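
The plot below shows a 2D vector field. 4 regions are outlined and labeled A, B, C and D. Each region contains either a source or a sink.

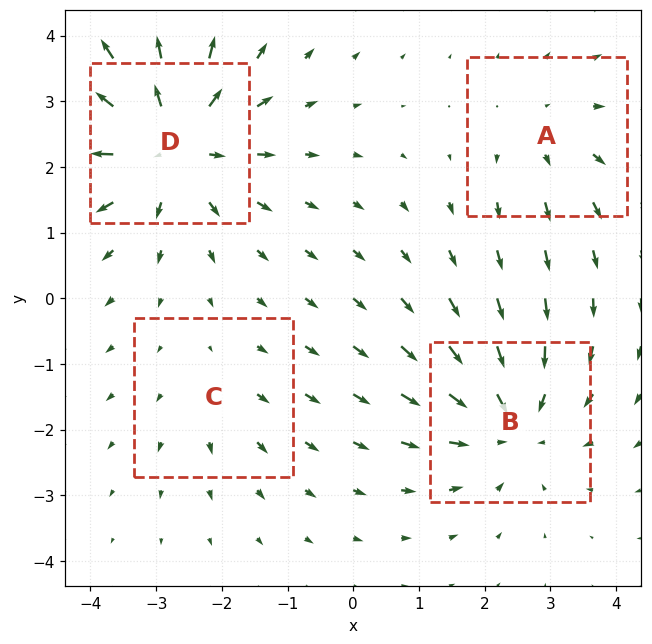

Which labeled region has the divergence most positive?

Divergence at each region's feature centre — A: about +3, B: about -4, C: about +2, D: about +6. Region D is most positive.

D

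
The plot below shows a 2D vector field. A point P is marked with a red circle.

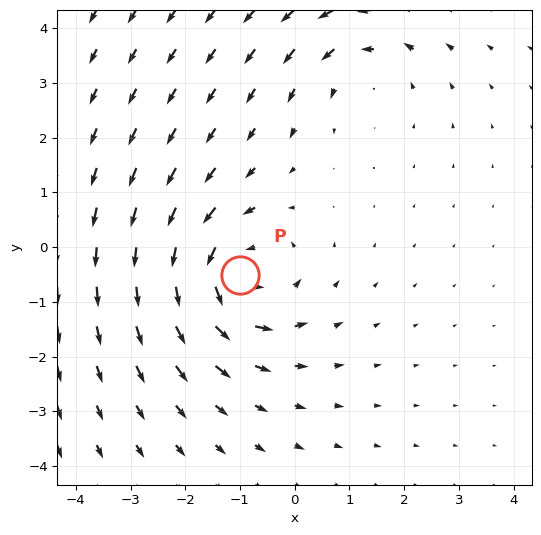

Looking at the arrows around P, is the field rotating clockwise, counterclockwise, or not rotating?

Near P at (-1.0, -0.5) the arrows circulate counterclockwise. The curl (z-component) there is about +5; positive curl means counterclockwise rotation.

counterclockwise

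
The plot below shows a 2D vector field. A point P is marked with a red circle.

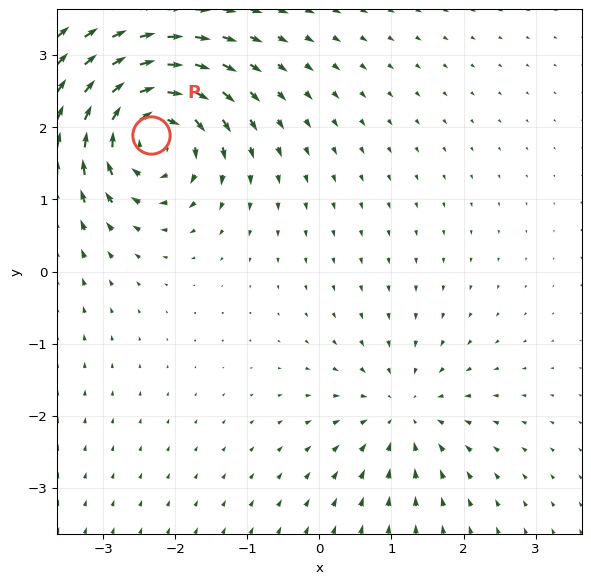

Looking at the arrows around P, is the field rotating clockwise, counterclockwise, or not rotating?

clockwise

Near P at (-2.3, 1.9) the arrows circulate clockwise. The curl (z-component) there is about -6; negative curl means clockwise rotation.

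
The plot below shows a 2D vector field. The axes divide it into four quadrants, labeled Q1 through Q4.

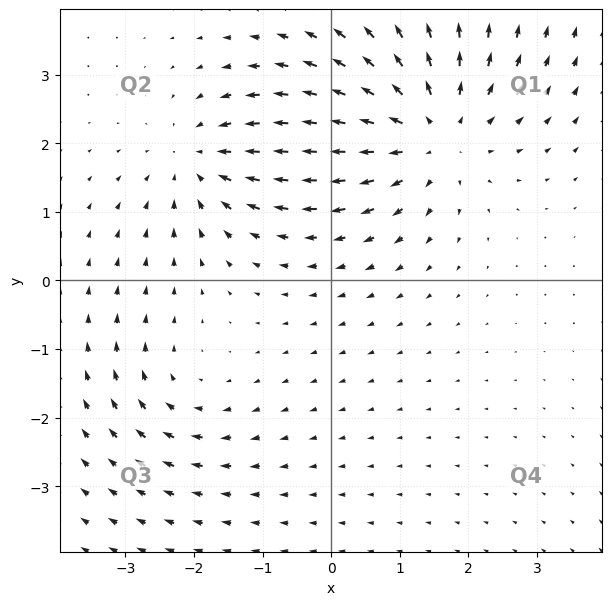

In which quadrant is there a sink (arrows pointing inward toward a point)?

Q2

The sink sits at approximately (-1.9, 1.7), which lies in quadrant Q2. The divergence there is about -3, negative as expected for a sink.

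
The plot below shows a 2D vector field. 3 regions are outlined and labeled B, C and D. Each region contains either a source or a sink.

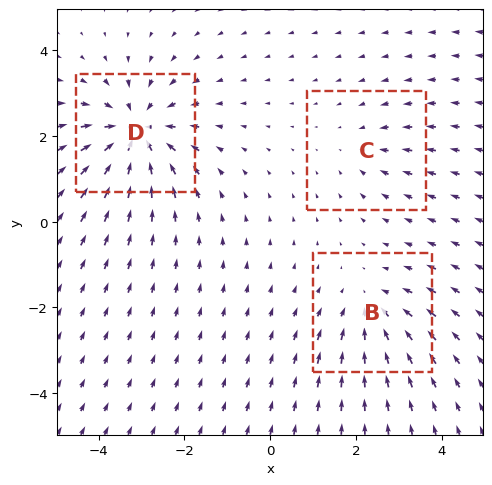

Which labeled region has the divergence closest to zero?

C

Divergence at each region's feature centre — B: about -3, C: about -2, D: about -5. Region C is closest to zero.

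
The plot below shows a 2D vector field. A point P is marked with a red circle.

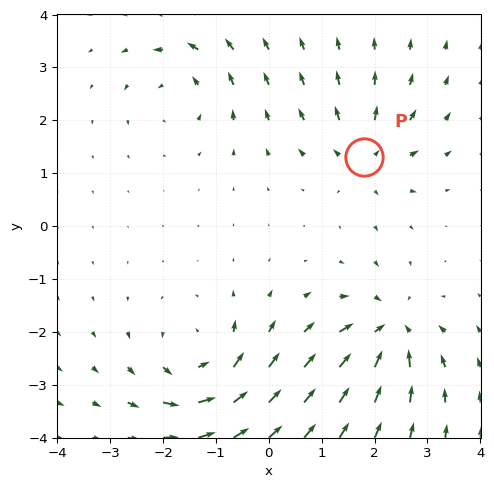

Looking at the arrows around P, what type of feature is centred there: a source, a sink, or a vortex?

At P (1.8, 1.3) the arrows spread outward. Divergence about +5, curl ≈0 — positive divergence with near-zero curl is a source.

source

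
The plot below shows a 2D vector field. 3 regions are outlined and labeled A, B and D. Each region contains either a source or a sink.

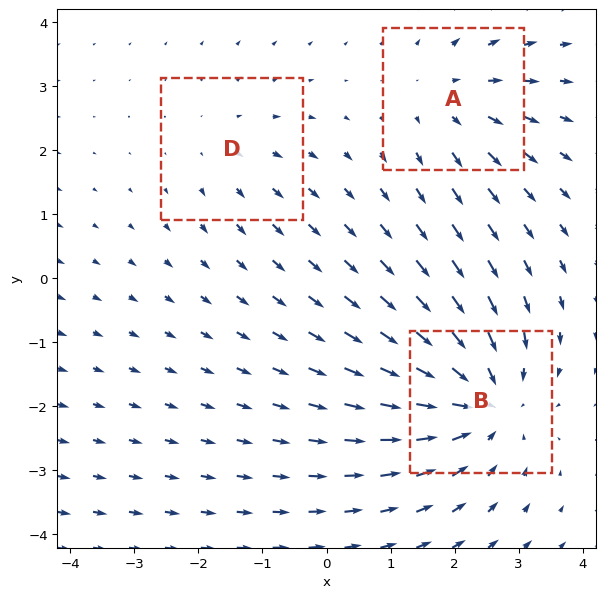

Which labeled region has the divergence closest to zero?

D

Divergence at each region's feature centre — A: about +3, B: about -5, D: about +2. Region D is closest to zero.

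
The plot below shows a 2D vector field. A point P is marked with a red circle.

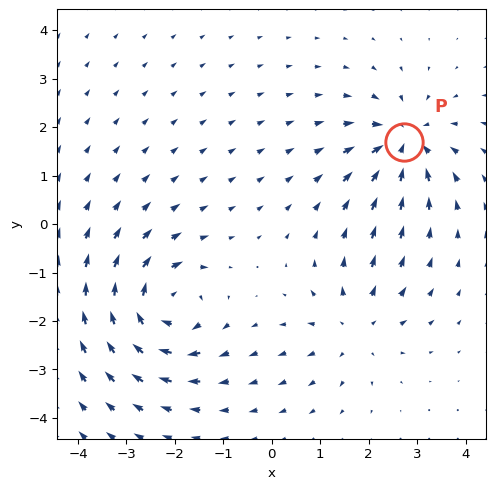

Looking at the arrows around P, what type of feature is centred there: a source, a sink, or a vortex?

sink

At P (2.7, 1.7) the arrows converge inward. Divergence about -5, curl ≈0 — negative divergence with near-zero curl is a sink.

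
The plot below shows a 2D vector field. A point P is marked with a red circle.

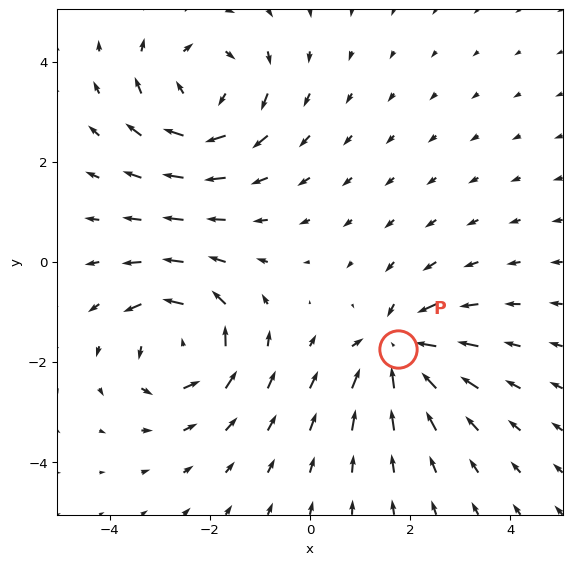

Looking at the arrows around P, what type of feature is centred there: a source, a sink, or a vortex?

sink

At P (1.8, -1.7) the arrows converge inward. Divergence about -6, curl ≈0 — negative divergence with near-zero curl is a sink.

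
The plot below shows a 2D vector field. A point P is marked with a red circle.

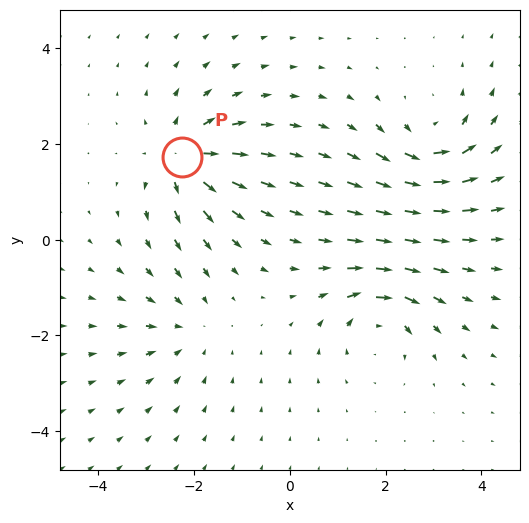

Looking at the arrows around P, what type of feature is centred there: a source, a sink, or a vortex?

At P (-2.2, 1.7) the arrows spread outward. Divergence about +6, curl ≈0 — positive divergence with near-zero curl is a source.

source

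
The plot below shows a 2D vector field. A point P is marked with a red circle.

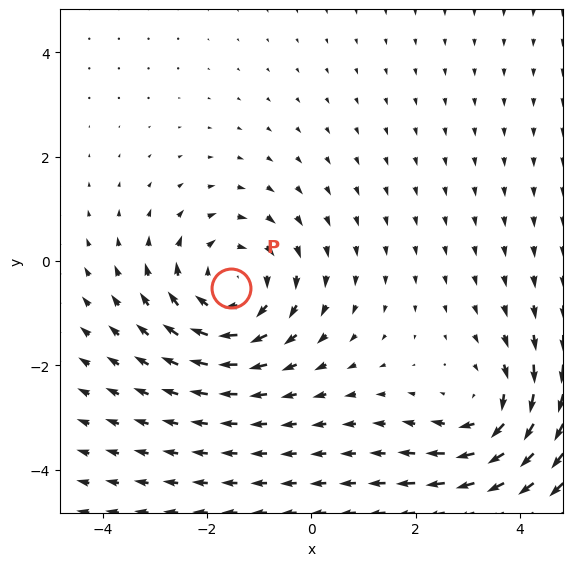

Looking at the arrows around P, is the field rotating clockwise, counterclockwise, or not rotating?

clockwise

Near P at (-1.5, -0.5) the arrows circulate clockwise. The curl (z-component) there is about -3; negative curl means clockwise rotation.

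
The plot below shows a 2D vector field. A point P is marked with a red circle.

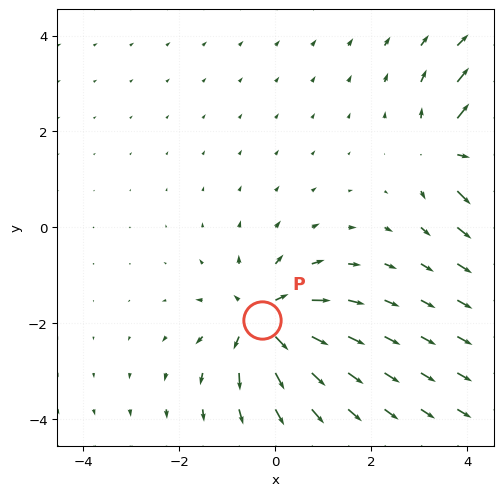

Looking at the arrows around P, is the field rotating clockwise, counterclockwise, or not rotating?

Near P at (-0.3, -1.9) the arrows show no circulation. The curl there is ≈0.

not rotating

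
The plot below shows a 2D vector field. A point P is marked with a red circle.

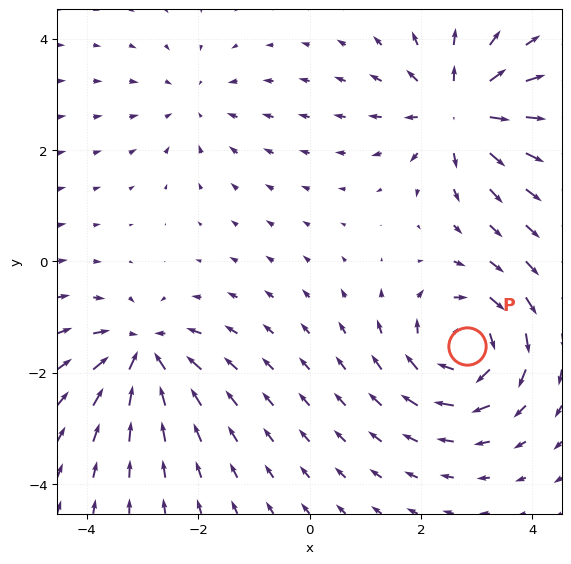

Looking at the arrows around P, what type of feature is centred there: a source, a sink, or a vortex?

At P (2.8, -1.5) the arrows circulate clockwise. Divergence ≈0, curl about -6 — near-zero divergence with nonzero curl is a vortex.

vortex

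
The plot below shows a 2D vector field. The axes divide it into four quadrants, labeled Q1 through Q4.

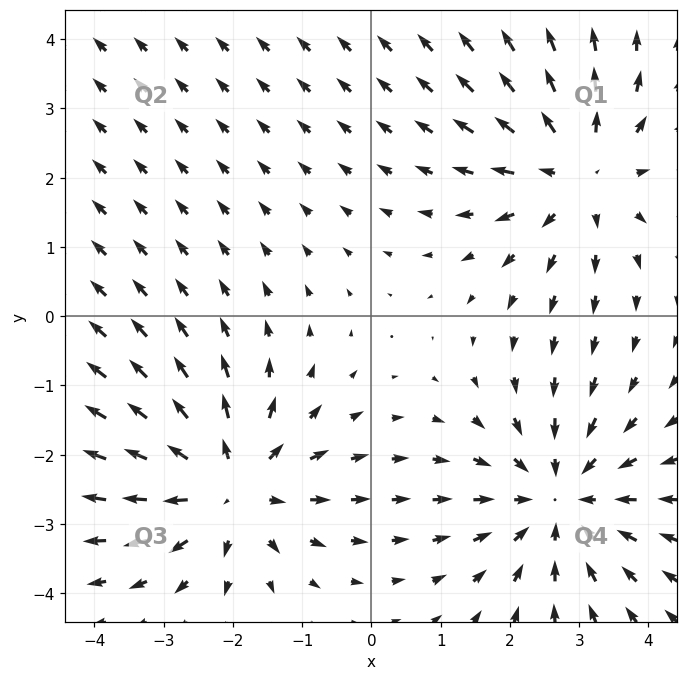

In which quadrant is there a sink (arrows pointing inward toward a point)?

Q4

The sink sits at approximately (2.7, -2.6), which lies in quadrant Q4. The divergence there is about -3, negative as expected for a sink.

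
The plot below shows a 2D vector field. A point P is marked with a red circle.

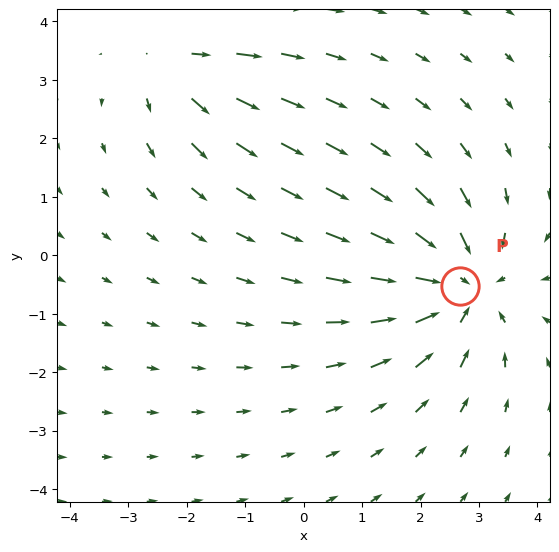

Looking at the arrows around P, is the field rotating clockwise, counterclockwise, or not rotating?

not rotating

Near P at (2.7, -0.5) the arrows show no circulation. The curl there is ≈0.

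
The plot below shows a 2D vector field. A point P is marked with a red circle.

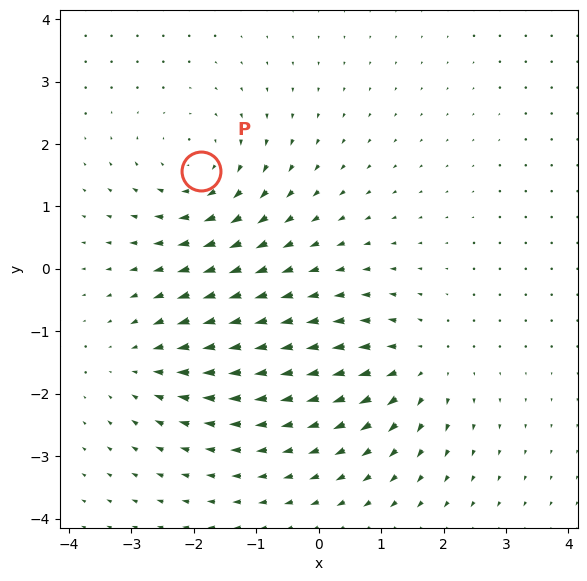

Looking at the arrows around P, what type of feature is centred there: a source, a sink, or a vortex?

vortex

At P (-1.9, 1.6) the arrows circulate clockwise. Divergence ≈0, curl about -4 — near-zero divergence with nonzero curl is a vortex.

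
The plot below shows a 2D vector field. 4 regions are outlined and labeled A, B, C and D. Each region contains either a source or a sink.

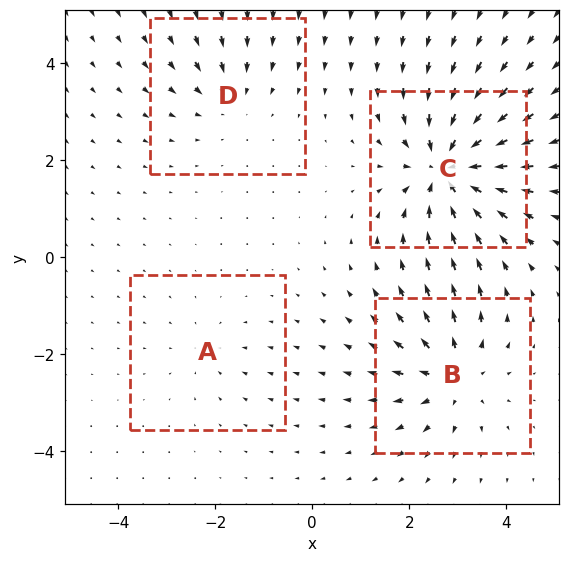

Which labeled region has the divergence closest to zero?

Divergence at each region's feature centre — A: about -2, B: about +5, C: about -7, D: about -3. Region A is closest to zero.

A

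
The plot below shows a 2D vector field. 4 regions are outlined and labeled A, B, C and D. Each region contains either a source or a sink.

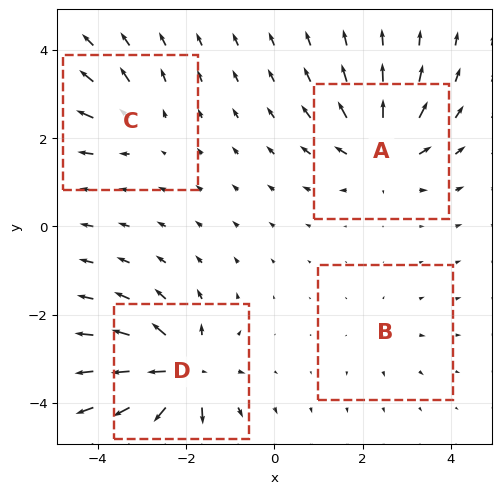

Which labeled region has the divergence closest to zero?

Divergence at each region's feature centre — A: about +7, B: about +2, C: about +4, D: about +9. Region B is closest to zero.

B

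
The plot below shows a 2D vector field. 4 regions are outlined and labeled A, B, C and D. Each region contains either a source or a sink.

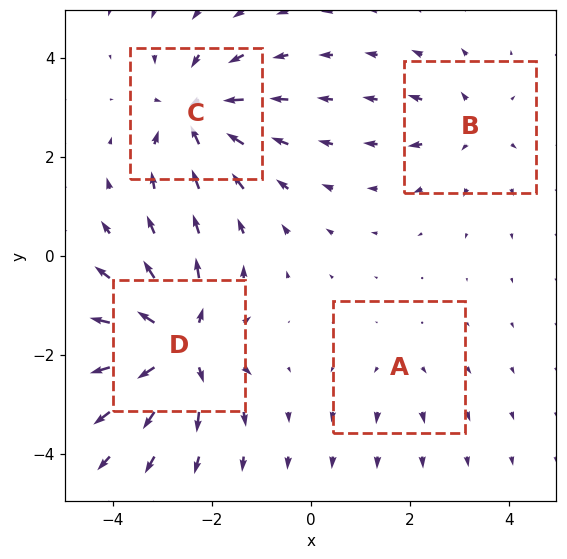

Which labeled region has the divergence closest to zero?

A

Divergence at each region's feature centre — A: about +2, B: about +4, C: about -6, D: about +8. Region A is closest to zero.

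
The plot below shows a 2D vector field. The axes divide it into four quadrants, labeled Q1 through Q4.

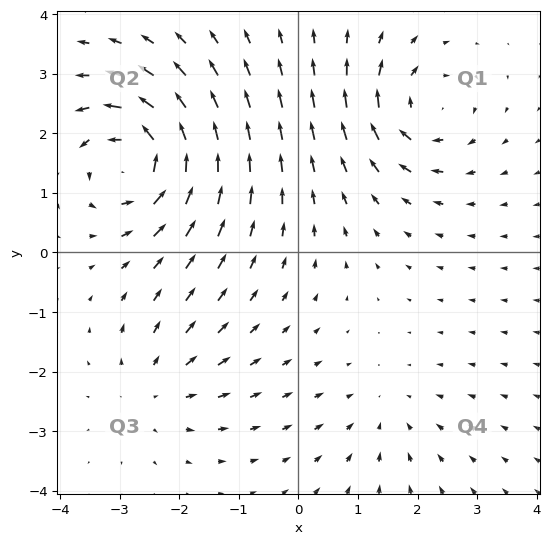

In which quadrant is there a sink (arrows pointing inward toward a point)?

Q4

The sink sits at approximately (1.5, -2.7), which lies in quadrant Q4. The divergence there is about -2, negative as expected for a sink.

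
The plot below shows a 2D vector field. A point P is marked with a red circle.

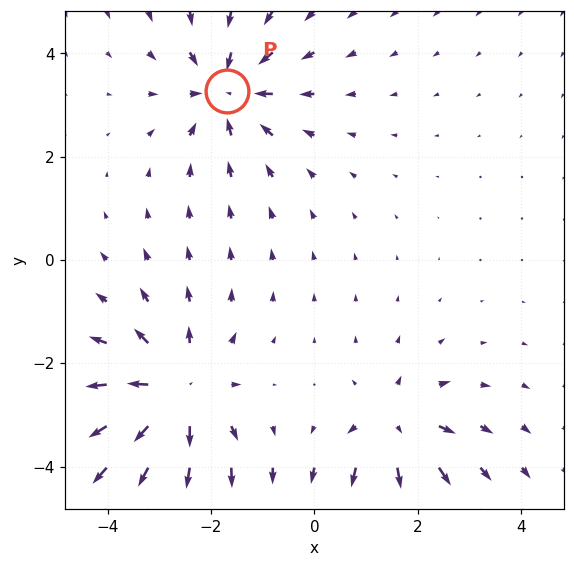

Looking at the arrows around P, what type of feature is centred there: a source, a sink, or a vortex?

sink

At P (-1.7, 3.3) the arrows converge inward. Divergence about -4, curl ≈0 — negative divergence with near-zero curl is a sink.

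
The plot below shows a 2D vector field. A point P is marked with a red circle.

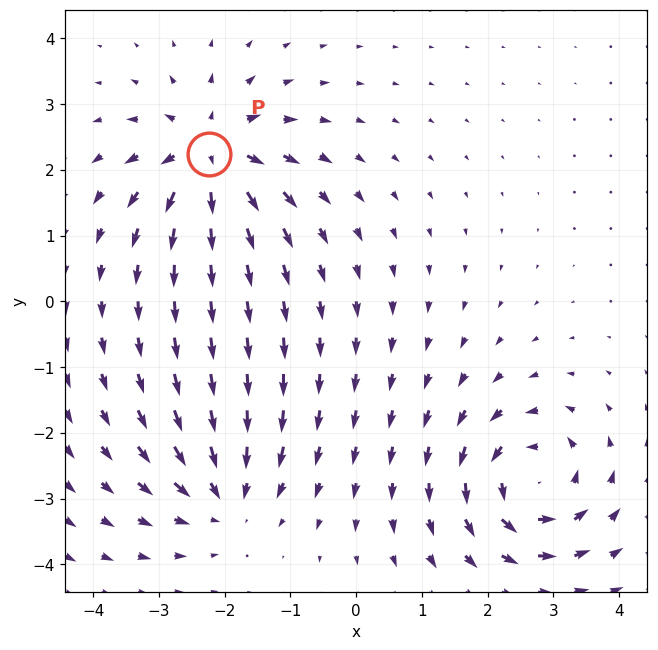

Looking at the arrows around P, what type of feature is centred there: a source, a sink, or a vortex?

At P (-2.2, 2.2) the arrows spread outward. Divergence about +7, curl ≈0 — positive divergence with near-zero curl is a source.

source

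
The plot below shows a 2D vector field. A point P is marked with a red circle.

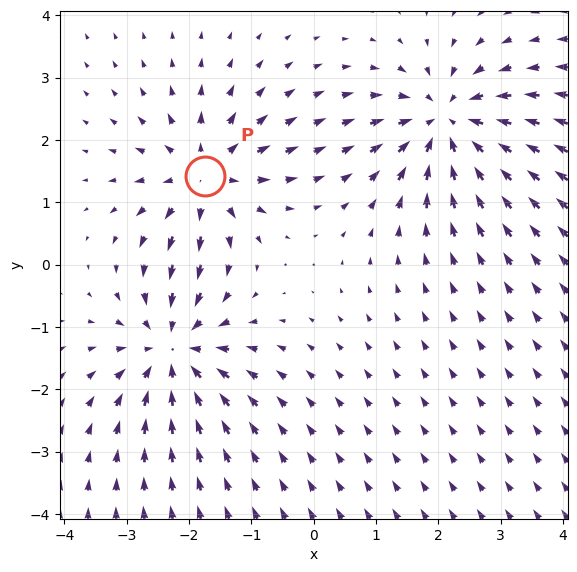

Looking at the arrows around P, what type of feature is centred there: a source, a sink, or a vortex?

source

At P (-1.7, 1.4) the arrows spread outward. Divergence about +5, curl ≈0 — positive divergence with near-zero curl is a source.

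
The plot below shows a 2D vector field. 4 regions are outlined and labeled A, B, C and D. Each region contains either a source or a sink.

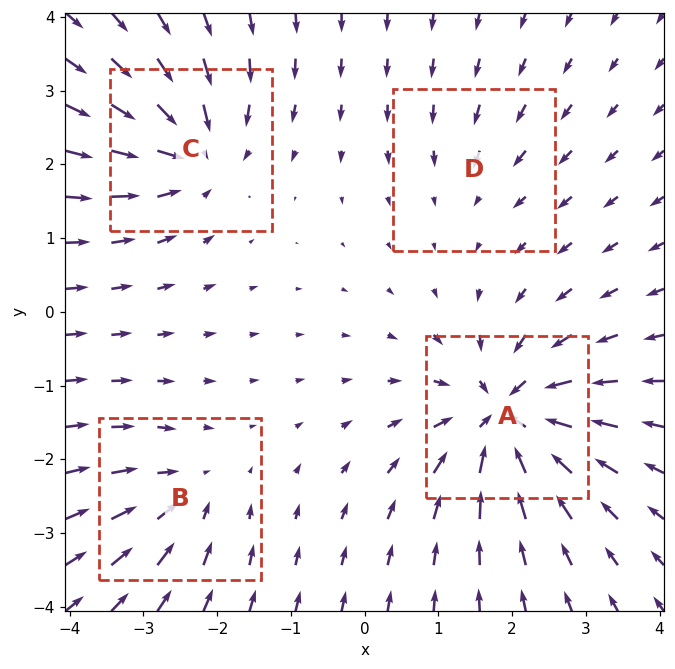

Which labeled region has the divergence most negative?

A

Divergence at each region's feature centre — A: about -8, B: about -4, C: about -6, D: about -2. Region A is most negative.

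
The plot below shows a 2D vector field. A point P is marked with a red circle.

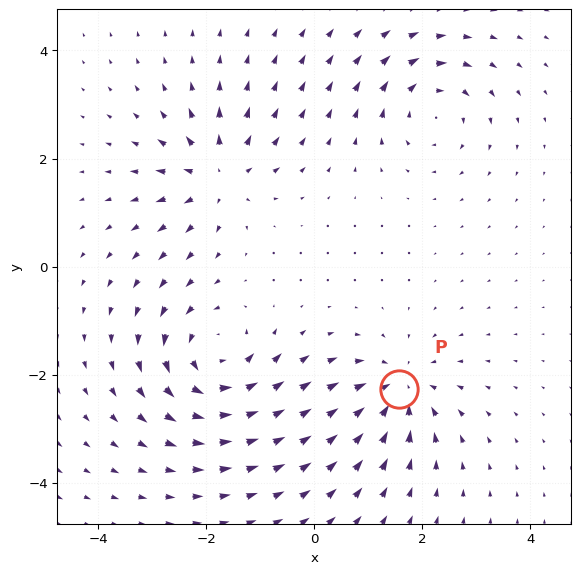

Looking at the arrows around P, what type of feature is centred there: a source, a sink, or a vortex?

At P (1.6, -2.3) the arrows converge inward. Divergence about -5, curl ≈0 — negative divergence with near-zero curl is a sink.

sink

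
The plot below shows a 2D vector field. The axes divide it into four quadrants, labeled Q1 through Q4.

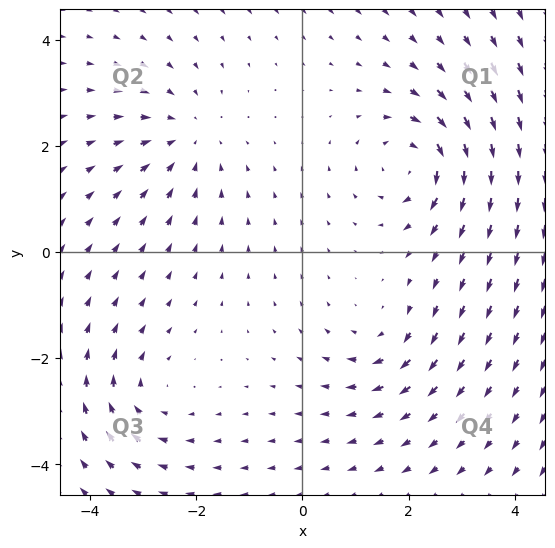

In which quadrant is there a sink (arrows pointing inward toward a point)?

Q2

The sink sits at approximately (-2.2, 2.2), which lies in quadrant Q2. The divergence there is about -3, negative as expected for a sink.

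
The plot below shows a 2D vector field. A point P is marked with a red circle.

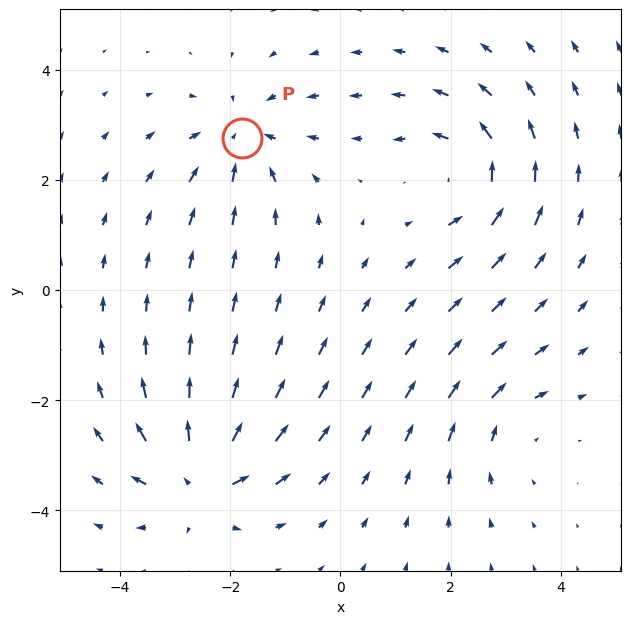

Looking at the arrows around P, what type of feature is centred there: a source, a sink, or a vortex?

At P (-1.8, 2.8) the arrows converge inward. Divergence about -4, curl ≈0 — negative divergence with near-zero curl is a sink.

sink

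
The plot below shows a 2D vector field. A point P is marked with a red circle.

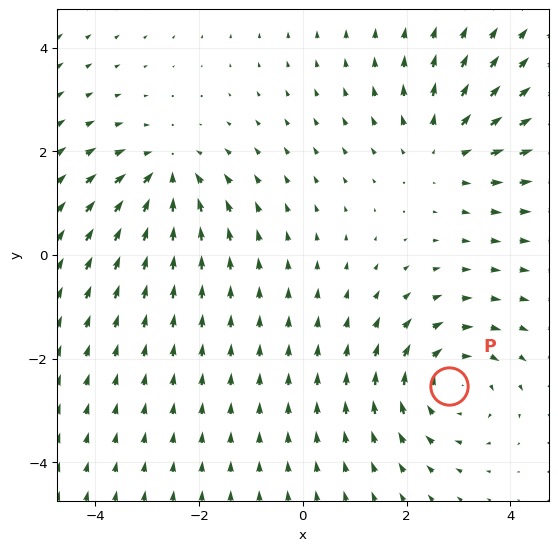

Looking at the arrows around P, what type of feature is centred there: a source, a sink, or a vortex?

At P (2.8, -2.5) the arrows circulate clockwise. Divergence ≈0, curl about -3 — near-zero divergence with nonzero curl is a vortex.

vortex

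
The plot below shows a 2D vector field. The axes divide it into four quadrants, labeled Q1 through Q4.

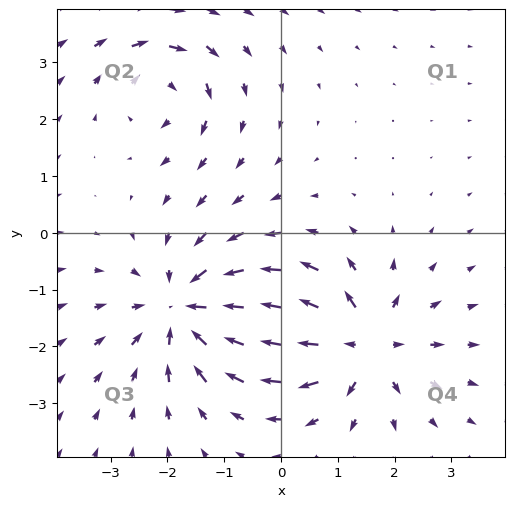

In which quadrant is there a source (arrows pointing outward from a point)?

Q4

The source sits at approximately (1.4, -2.0), which lies in quadrant Q4. The divergence there is about +5, positive as expected for a source.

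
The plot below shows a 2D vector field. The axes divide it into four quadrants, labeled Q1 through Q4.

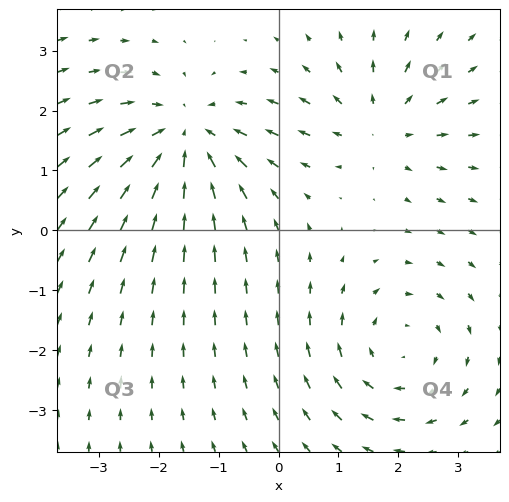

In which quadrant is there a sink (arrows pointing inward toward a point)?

Q2

The sink sits at approximately (-1.6, 1.5), which lies in quadrant Q2. The divergence there is about -5, negative as expected for a sink.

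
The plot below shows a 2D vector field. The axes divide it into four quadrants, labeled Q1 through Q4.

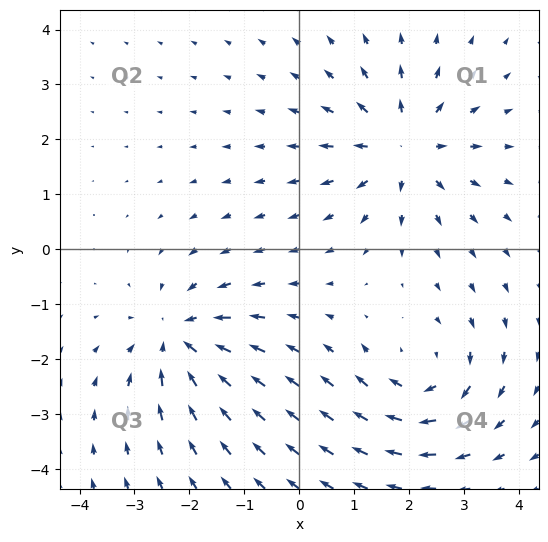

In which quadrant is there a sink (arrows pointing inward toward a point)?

Q3

The sink sits at approximately (-2.2, -1.6), which lies in quadrant Q3. The divergence there is about -4, negative as expected for a sink.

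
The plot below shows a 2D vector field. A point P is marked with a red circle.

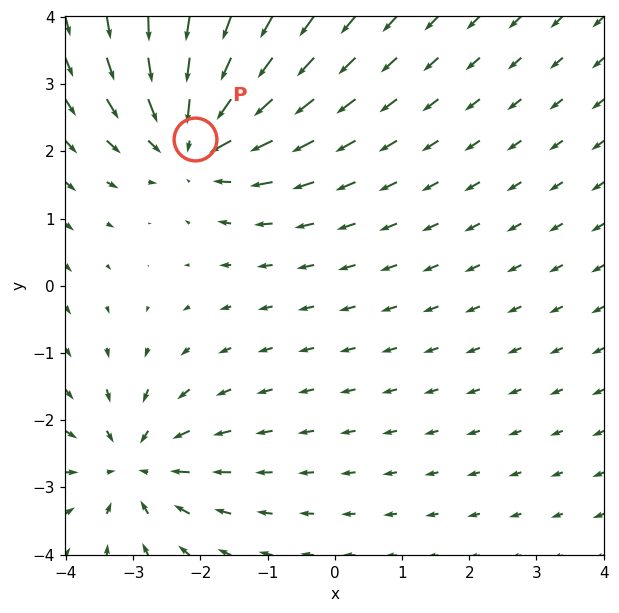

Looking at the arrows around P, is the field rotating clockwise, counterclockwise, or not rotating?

not rotating

Near P at (-2.1, 2.2) the arrows show no circulation. The curl there is ≈0.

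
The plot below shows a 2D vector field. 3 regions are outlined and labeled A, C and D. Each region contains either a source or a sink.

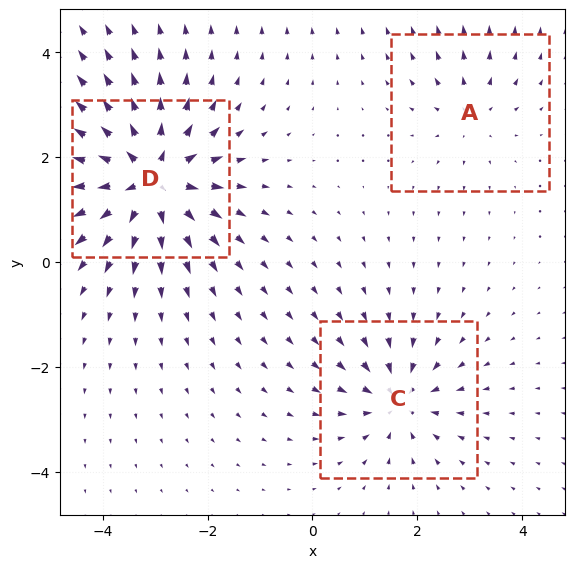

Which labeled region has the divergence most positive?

D

Divergence at each region's feature centre — A: about +2, C: about -4, D: about +7. Region D is most positive.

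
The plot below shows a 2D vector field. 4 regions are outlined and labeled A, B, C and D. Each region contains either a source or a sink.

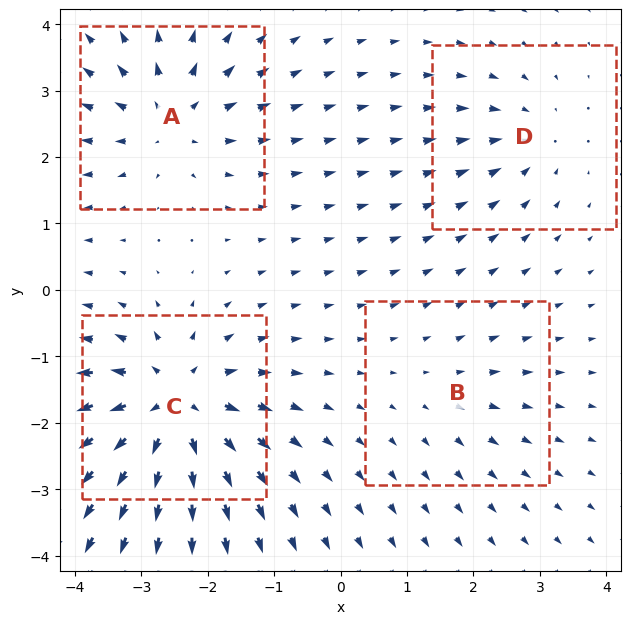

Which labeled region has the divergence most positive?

Divergence at each region's feature centre — A: about +5, B: about +2, C: about +8, D: about -3. Region C is most positive.

C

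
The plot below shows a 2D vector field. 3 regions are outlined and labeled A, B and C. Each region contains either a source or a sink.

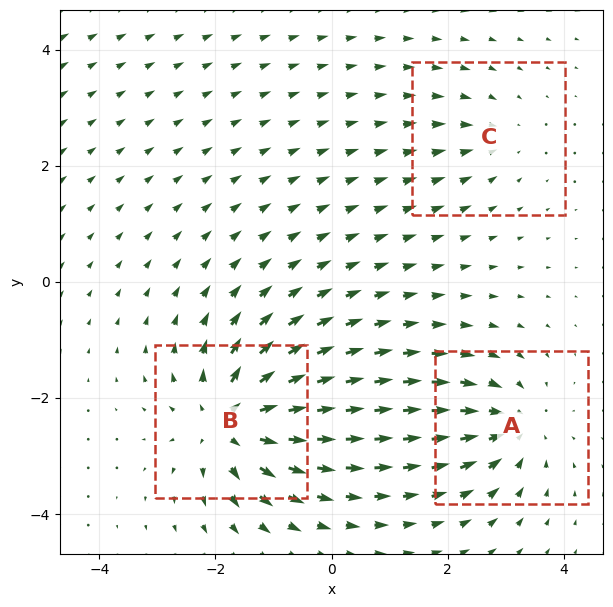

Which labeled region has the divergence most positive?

B

Divergence at each region's feature centre — A: about -4, B: about +6, C: about -2. Region B is most positive.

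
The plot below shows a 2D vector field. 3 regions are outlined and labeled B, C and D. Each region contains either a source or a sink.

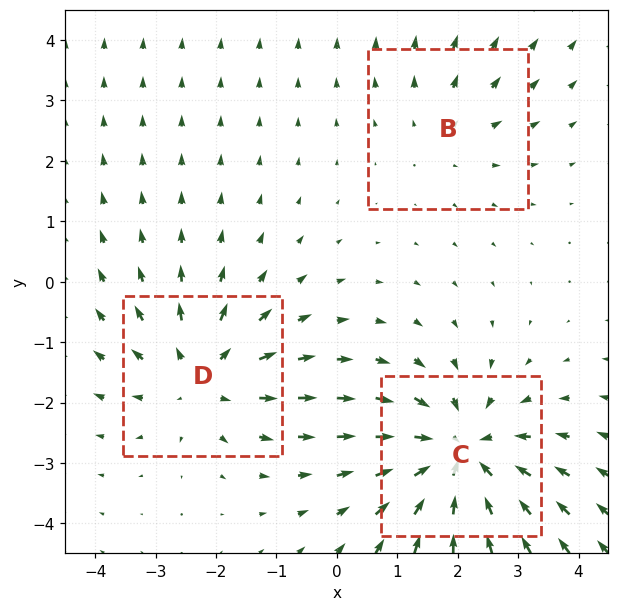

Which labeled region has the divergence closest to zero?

B

Divergence at each region's feature centre — B: about +2, C: about -4, D: about +3. Region B is closest to zero.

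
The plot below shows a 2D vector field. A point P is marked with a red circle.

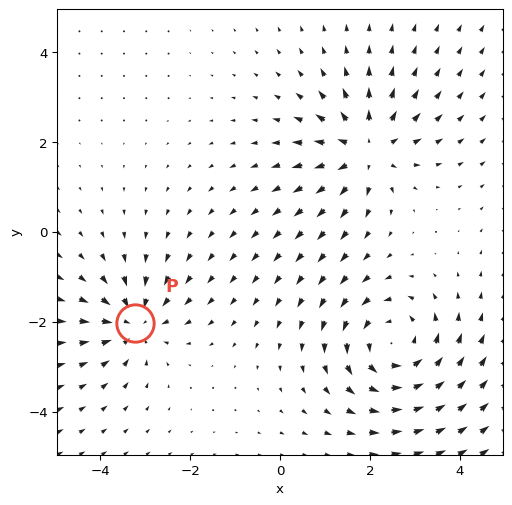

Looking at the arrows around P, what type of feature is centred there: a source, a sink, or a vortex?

At P (-3.2, -2.0) the arrows converge inward. Divergence about -4, curl ≈0 — negative divergence with near-zero curl is a sink.

sink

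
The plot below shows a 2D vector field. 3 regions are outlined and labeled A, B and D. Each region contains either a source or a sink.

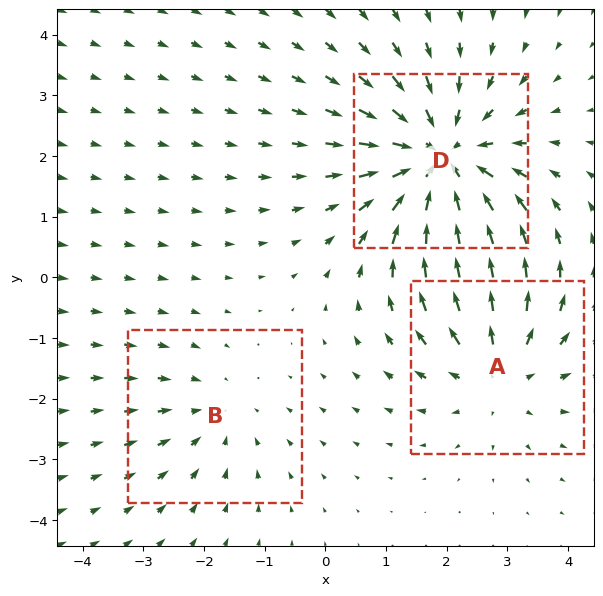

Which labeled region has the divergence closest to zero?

B

Divergence at each region's feature centre — A: about +3, B: about -2, D: about -4. Region B is closest to zero.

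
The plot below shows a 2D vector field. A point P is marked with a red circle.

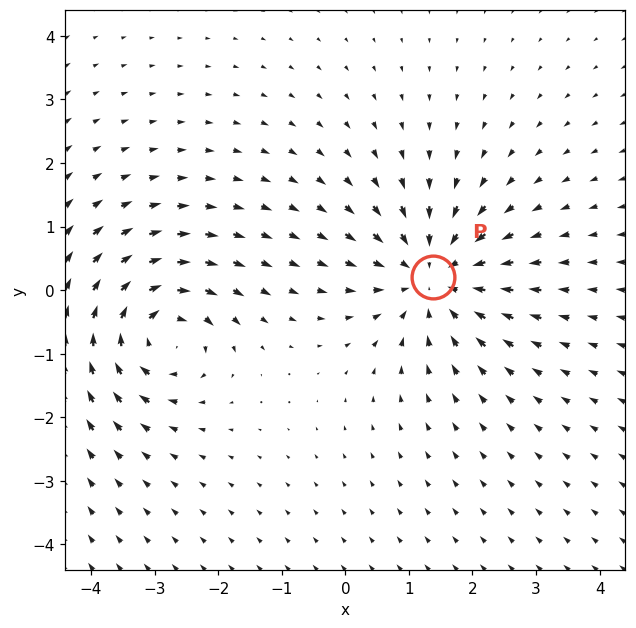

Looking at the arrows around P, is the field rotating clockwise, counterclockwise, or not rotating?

not rotating

Near P at (1.4, 0.2) the arrows show no circulation. The curl there is ≈0.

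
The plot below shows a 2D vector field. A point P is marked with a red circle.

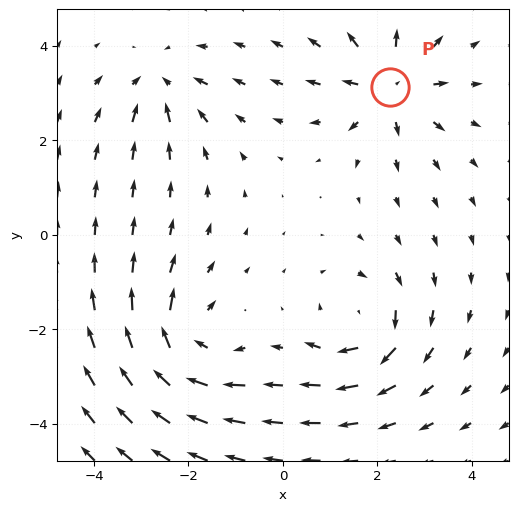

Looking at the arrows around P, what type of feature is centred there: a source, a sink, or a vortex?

source

At P (2.3, 3.1) the arrows spread outward. Divergence about +6, curl ≈0 — positive divergence with near-zero curl is a source.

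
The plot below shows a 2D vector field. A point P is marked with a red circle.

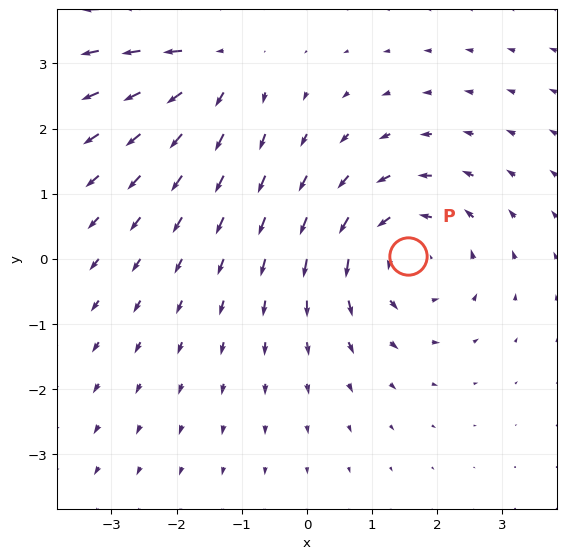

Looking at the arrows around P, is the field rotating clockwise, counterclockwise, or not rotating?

Near P at (1.5, 0.0) the arrows circulate counterclockwise. The curl (z-component) there is about +3; positive curl means counterclockwise rotation.

counterclockwise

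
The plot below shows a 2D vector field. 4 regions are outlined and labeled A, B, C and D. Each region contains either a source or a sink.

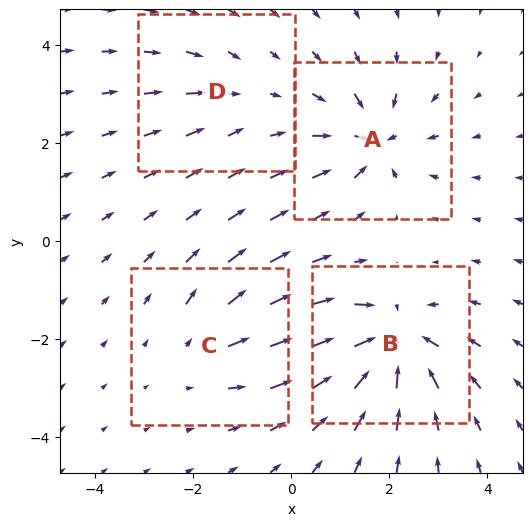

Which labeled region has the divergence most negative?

Divergence at each region's feature centre — A: about -7, B: about -8, C: about +4, D: about -3. Region B is most negative.

B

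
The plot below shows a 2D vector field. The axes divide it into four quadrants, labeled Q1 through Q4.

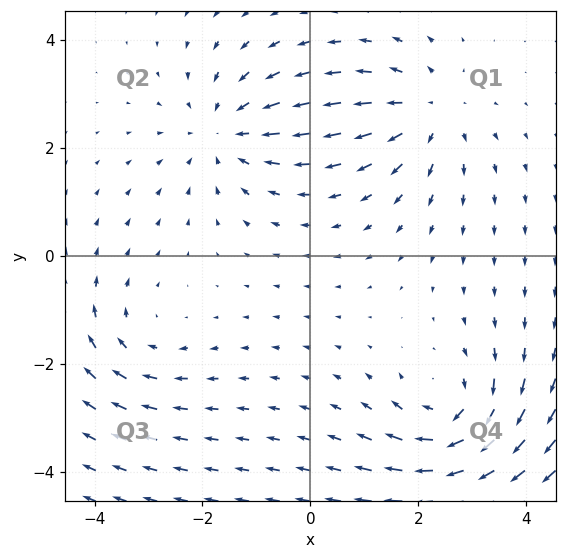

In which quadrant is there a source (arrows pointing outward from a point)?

The source sits at approximately (2.2, 2.6), which lies in quadrant Q1. The divergence there is about +4, positive as expected for a source.

Q1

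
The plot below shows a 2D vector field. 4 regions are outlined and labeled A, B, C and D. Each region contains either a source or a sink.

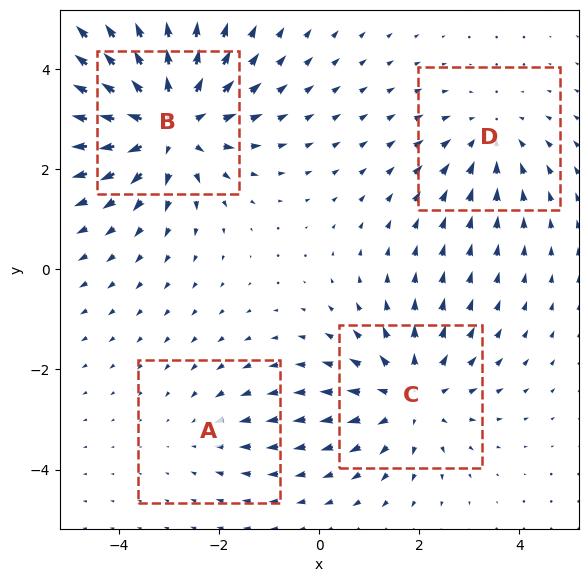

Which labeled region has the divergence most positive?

B

Divergence at each region's feature centre — A: about -2, B: about +6, C: about +4, D: about -3. Region B is most positive.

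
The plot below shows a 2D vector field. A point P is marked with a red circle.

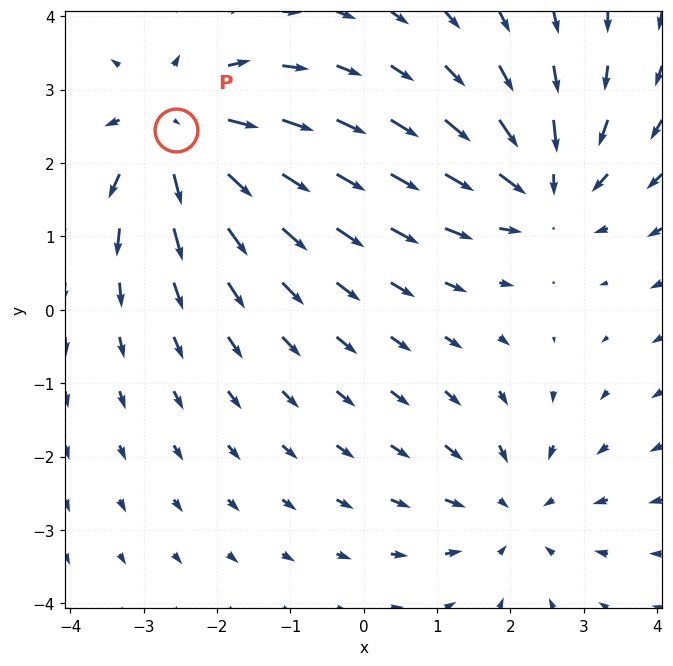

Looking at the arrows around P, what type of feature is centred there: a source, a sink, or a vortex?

source

At P (-2.6, 2.4) the arrows spread outward. Divergence about +4, curl ≈0 — positive divergence with near-zero curl is a source.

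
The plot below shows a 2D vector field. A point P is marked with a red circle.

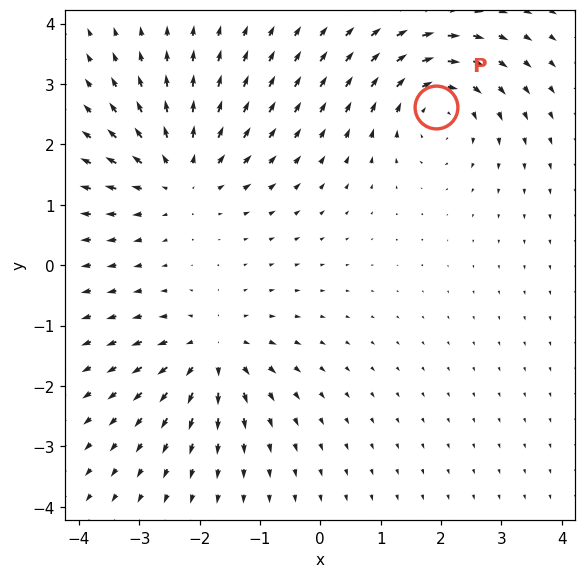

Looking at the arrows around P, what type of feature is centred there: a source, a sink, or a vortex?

vortex

At P (1.9, 2.6) the arrows circulate clockwise. Divergence ≈0, curl about -5 — near-zero divergence with nonzero curl is a vortex.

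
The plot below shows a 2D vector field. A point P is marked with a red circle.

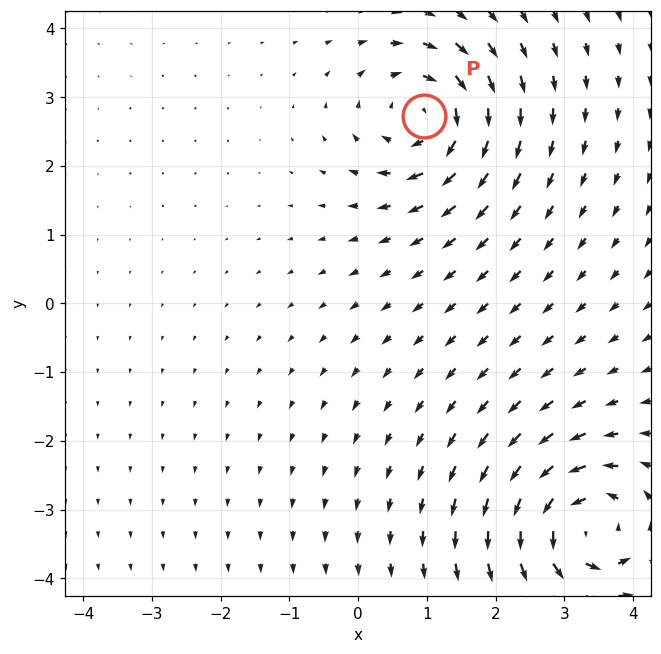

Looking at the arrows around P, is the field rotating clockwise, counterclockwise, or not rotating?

clockwise

Near P at (1.0, 2.7) the arrows circulate clockwise. The curl (z-component) there is about -5; negative curl means clockwise rotation.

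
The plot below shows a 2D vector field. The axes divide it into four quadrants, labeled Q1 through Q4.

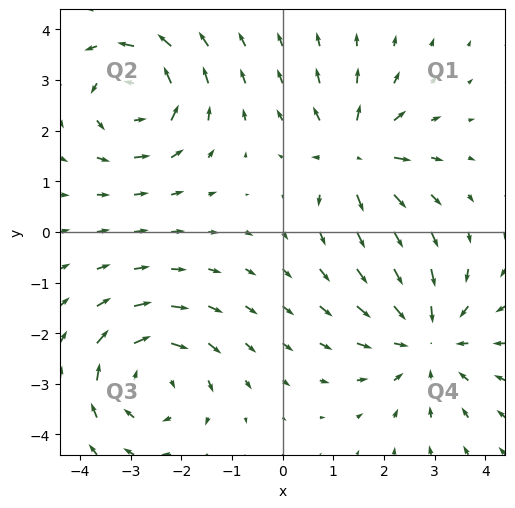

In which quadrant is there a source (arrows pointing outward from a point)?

The source sits at approximately (1.4, 1.5), which lies in quadrant Q1. The divergence there is about +4, positive as expected for a source.

Q1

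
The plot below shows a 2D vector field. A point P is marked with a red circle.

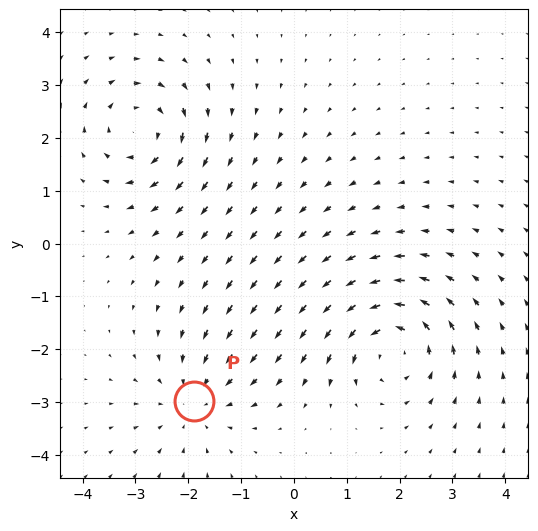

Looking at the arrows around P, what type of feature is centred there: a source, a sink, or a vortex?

At P (-1.9, -3.0) the arrows converge inward. Divergence about -3, curl ≈0 — negative divergence with near-zero curl is a sink.

sink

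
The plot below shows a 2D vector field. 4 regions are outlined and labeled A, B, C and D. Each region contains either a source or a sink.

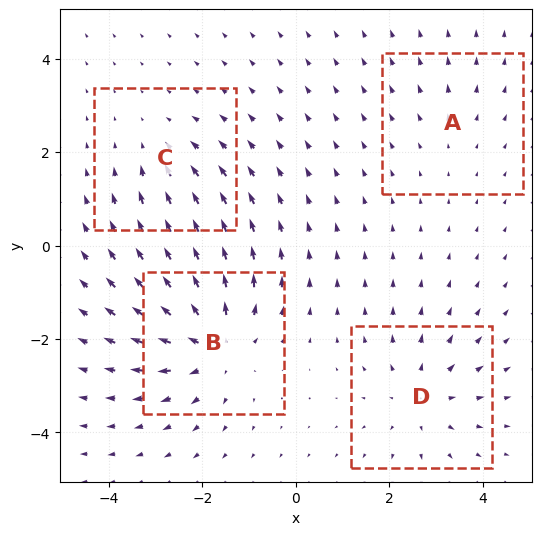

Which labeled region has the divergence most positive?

B

Divergence at each region's feature centre — A: about +2, B: about +6, C: about -3, D: about +4. Region B is most positive.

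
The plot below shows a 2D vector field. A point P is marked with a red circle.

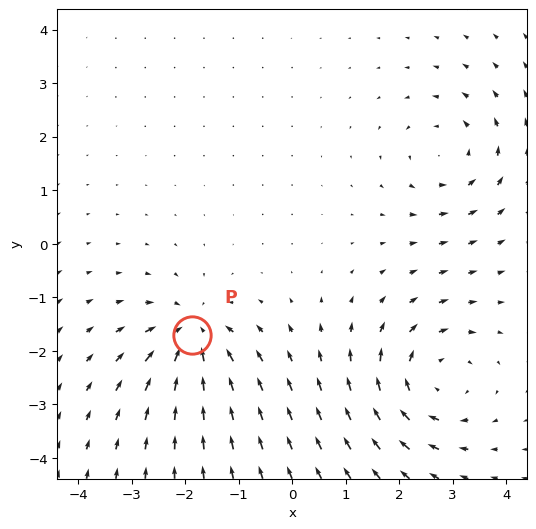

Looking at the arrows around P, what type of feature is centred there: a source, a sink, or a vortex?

At P (-1.9, -1.7) the arrows converge inward. Divergence about -5, curl ≈0 — negative divergence with near-zero curl is a sink.

sink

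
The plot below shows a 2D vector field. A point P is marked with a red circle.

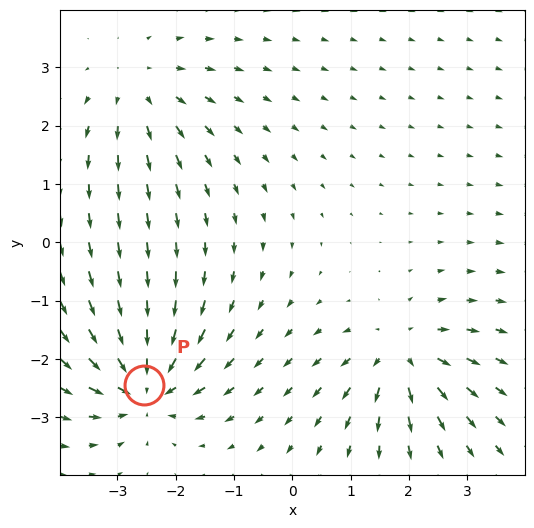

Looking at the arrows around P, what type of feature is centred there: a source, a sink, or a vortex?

At P (-2.5, -2.5) the arrows converge inward. Divergence about -6, curl ≈0 — negative divergence with near-zero curl is a sink.

sink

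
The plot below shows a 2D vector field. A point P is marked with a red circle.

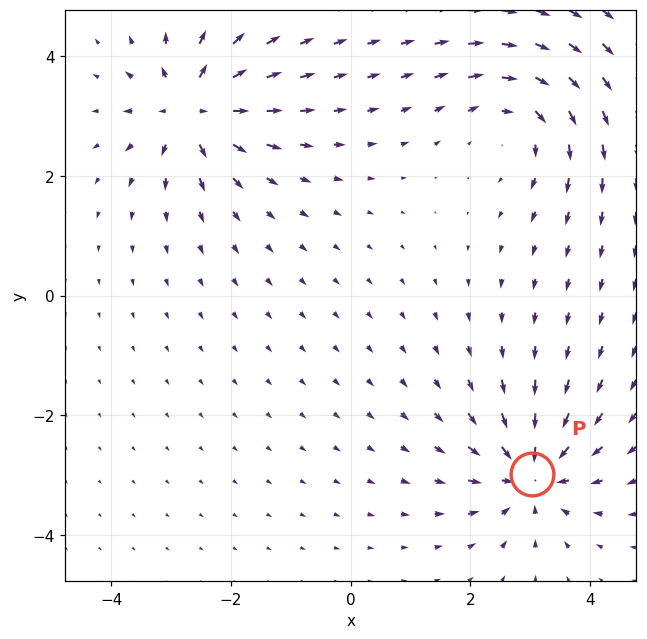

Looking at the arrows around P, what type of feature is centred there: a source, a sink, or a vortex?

At P (3.0, -3.0) the arrows converge inward. Divergence about -6, curl ≈0 — negative divergence with near-zero curl is a sink.

sink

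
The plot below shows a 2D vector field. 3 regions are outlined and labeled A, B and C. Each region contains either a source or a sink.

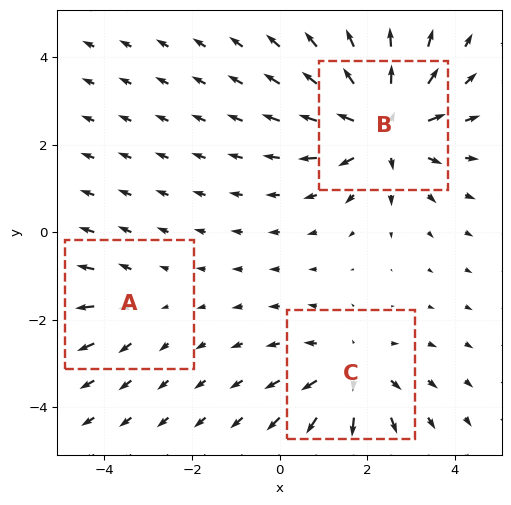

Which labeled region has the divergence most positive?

Divergence at each region's feature centre — A: about +2, B: about +5, C: about +3. Region B is most positive.

B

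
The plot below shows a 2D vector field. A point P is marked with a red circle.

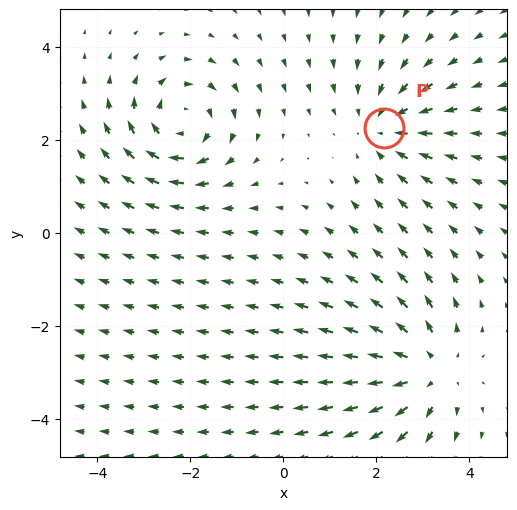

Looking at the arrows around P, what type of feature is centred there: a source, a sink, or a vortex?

At P (2.2, 2.3) the arrows converge inward. Divergence about -3, curl ≈0 — negative divergence with near-zero curl is a sink.

sink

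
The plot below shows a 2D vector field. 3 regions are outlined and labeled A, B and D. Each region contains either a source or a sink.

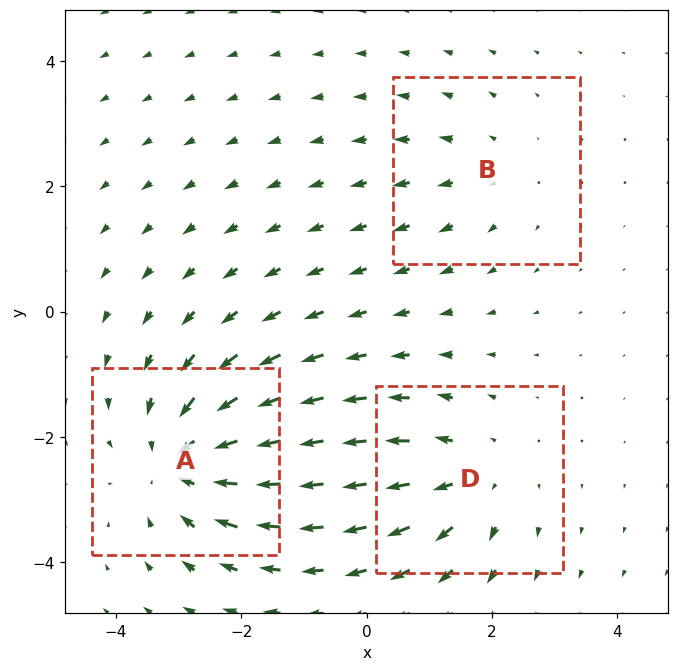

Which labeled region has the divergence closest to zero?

B

Divergence at each region's feature centre — A: about -4, B: about +2, D: about +3. Region B is closest to zero.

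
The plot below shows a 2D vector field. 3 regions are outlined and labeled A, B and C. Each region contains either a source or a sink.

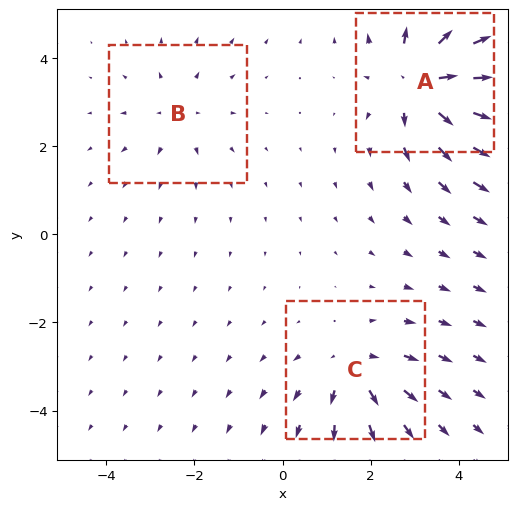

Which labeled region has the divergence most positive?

A

Divergence at each region's feature centre — A: about +6, B: about +2, C: about +3. Region A is most positive.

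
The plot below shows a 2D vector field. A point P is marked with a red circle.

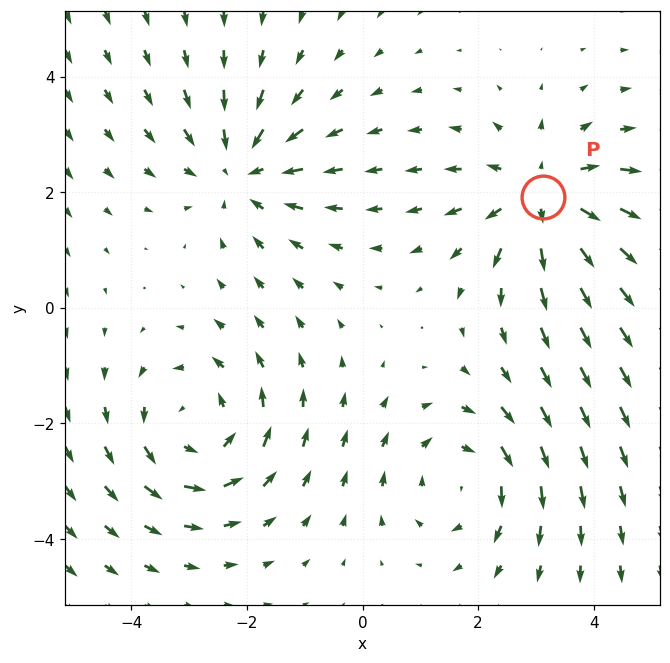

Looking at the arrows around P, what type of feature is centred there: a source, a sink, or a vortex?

source

At P (3.1, 1.9) the arrows spread outward. Divergence about +4, curl ≈0 — positive divergence with near-zero curl is a source.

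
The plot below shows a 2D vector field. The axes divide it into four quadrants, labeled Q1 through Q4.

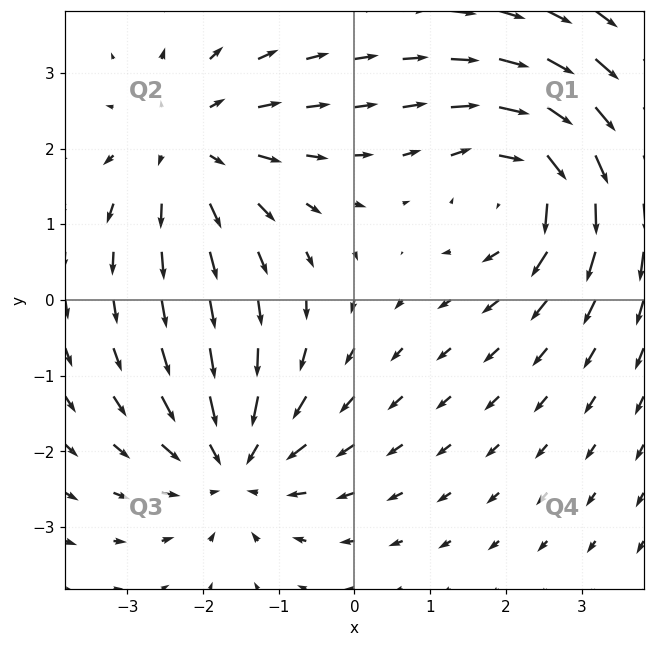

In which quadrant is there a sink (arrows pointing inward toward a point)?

Q3

The sink sits at approximately (-1.6, -2.2), which lies in quadrant Q3. The divergence there is about -4, negative as expected for a sink.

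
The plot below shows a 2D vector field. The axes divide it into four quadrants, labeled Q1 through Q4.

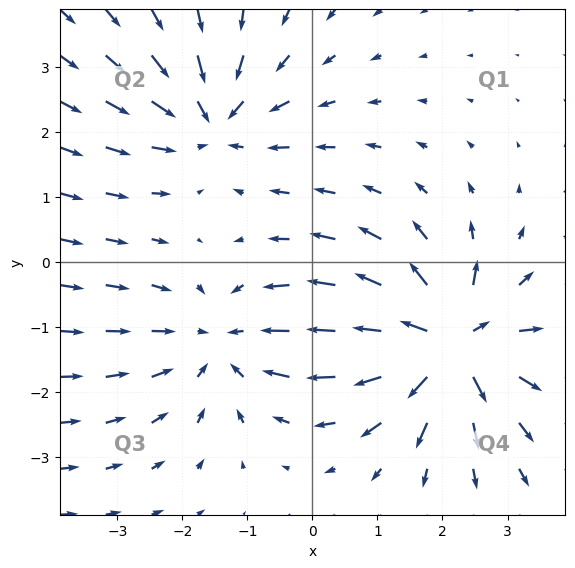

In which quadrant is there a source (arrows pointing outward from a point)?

The source sits at approximately (2.1, -1.2), which lies in quadrant Q4. The divergence there is about +7, positive as expected for a source.

Q4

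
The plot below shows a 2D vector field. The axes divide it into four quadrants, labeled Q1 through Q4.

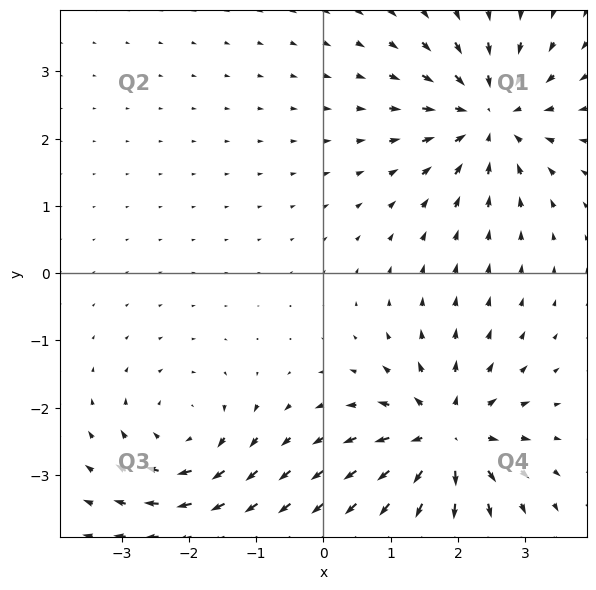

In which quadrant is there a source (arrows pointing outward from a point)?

Q4

The source sits at approximately (1.8, -2.4), which lies in quadrant Q4. The divergence there is about +7, positive as expected for a source.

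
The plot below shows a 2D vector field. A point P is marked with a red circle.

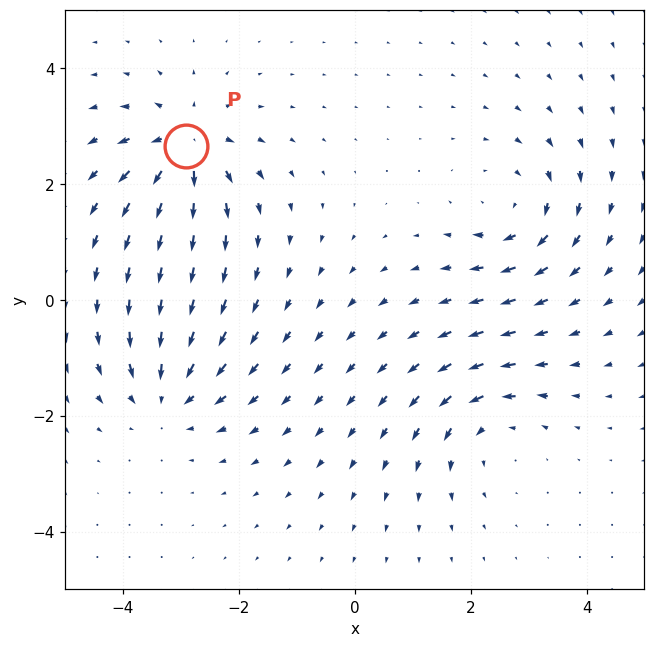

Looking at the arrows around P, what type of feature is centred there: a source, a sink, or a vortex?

At P (-2.9, 2.7) the arrows spread outward. Divergence about +7, curl ≈0 — positive divergence with near-zero curl is a source.

source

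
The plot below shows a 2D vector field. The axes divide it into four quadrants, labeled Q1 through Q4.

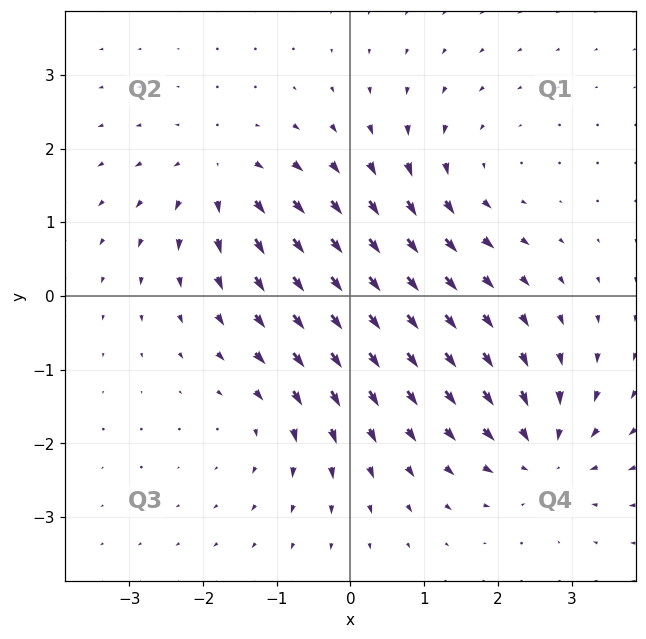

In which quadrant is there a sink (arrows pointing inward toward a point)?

Q4

The sink sits at approximately (2.6, -2.1), which lies in quadrant Q4. The divergence there is about -6, negative as expected for a sink.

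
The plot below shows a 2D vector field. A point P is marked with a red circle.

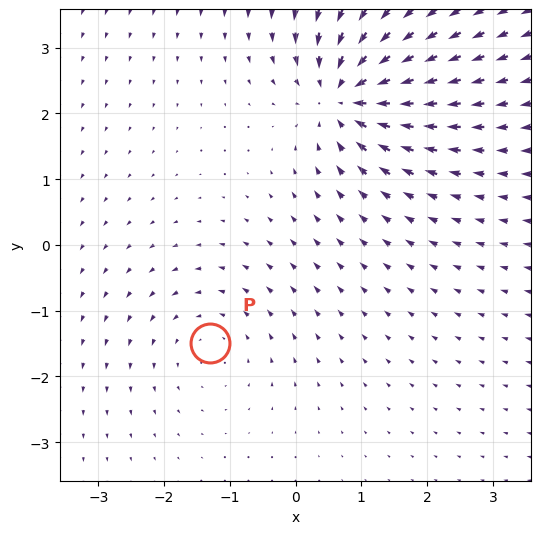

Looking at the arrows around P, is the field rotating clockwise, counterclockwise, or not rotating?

Near P at (-1.3, -1.5) the arrows circulate counterclockwise. The curl (z-component) there is about +2; positive curl means counterclockwise rotation.

counterclockwise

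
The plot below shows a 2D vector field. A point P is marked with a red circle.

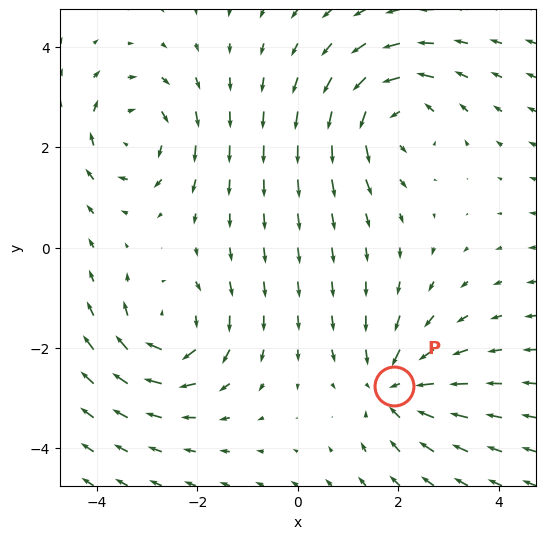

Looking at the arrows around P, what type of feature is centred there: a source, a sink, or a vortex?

sink

At P (1.9, -2.8) the arrows converge inward. Divergence about -4, curl ≈0 — negative divergence with near-zero curl is a sink.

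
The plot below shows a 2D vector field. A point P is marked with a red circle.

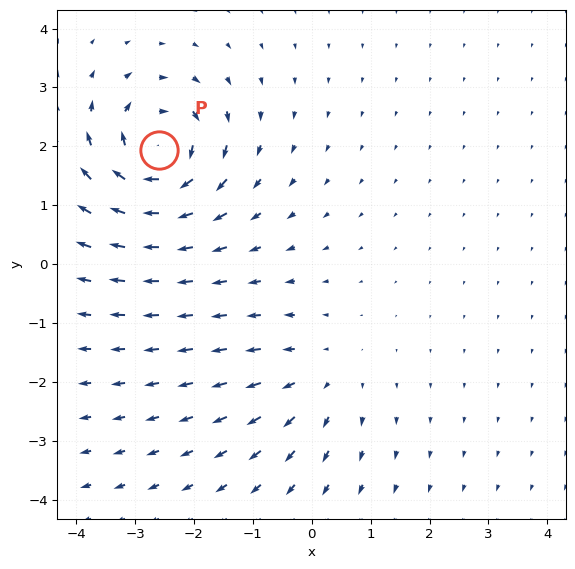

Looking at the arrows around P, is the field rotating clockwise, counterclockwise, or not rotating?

clockwise

Near P at (-2.6, 1.9) the arrows circulate clockwise. The curl (z-component) there is about -7; negative curl means clockwise rotation.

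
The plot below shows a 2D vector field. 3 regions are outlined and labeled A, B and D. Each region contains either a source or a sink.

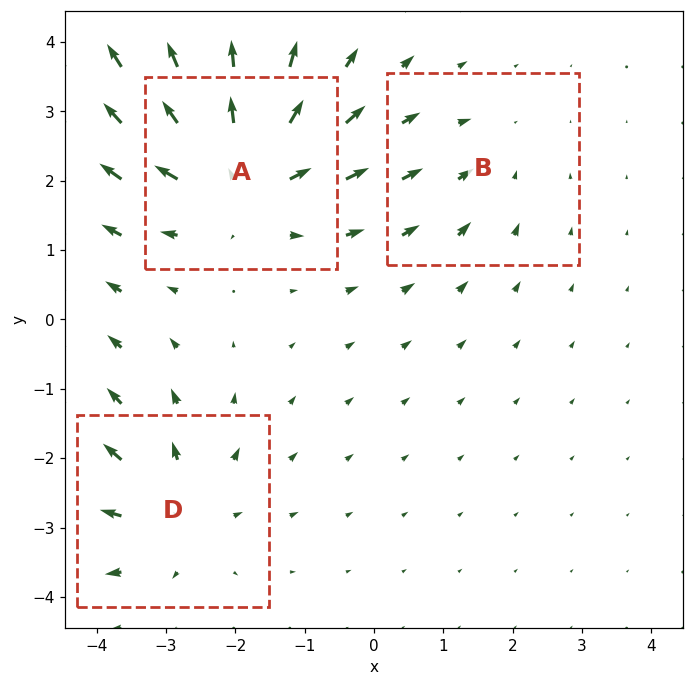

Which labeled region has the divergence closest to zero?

B

Divergence at each region's feature centre — A: about +5, B: about -2, D: about +3. Region B is closest to zero.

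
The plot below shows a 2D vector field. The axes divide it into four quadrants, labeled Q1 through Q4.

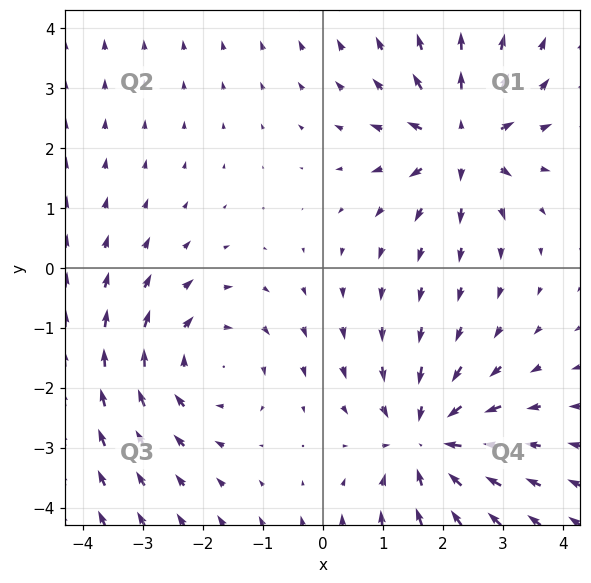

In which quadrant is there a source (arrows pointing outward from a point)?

The source sits at approximately (2.3, 2.1), which lies in quadrant Q1. The divergence there is about +4, positive as expected for a source.

Q1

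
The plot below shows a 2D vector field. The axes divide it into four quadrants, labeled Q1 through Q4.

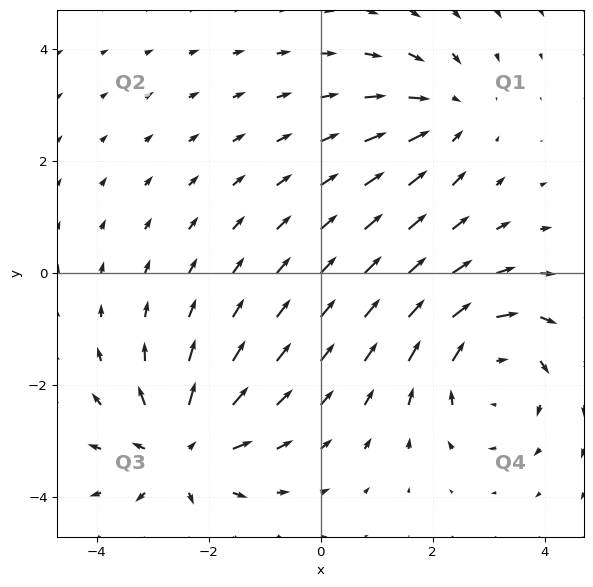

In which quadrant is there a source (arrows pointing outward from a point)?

Q3

The source sits at approximately (-2.5, -3.2), which lies in quadrant Q3. The divergence there is about +4, positive as expected for a source.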